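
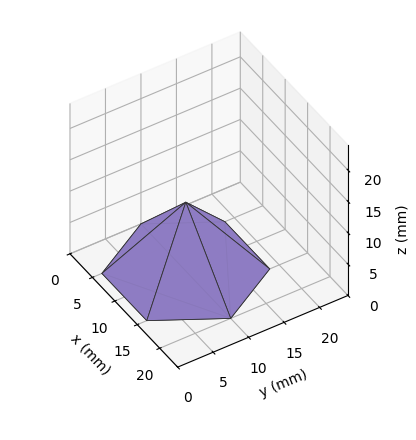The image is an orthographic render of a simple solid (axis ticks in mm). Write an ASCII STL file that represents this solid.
Reading the render: the shape is a regular 6-sided pyramid, base circumscribed radius ≈ 10 mm, apex at z ≈ 11 mm (dimensions read to the nearest mm from the axis ticks). For the STL, each face is triangulated and given an outward normal.

solid part
  facet normal 0.0000 0.0000 -1.0000
    outer loop
      vertex 5.00 18.66 0.00
      vertex 15.00 18.66 0.00
      vertex 20.00 10.00 0.00
    endloop
  endfacet
  facet normal 0.0000 0.0000 -1.0000
    outer loop
      vertex 0.00 10.00 0.00
      vertex 5.00 18.66 0.00
      vertex 20.00 10.00 0.00
    endloop
  endfacet
  facet normal 0.0000 0.0000 -1.0000
    outer loop
      vertex 5.00 1.34 0.00
      vertex 0.00 10.00 0.00
      vertex 20.00 10.00 0.00
    endloop
  endfacet
  facet normal 0.0000 0.0000 -1.0000
    outer loop
      vertex 15.00 1.34 0.00
      vertex 5.00 1.34 0.00
      vertex 20.00 10.00 0.00
    endloop
  endfacet
  facet normal 0.6804 0.3929 0.6186
    outer loop
      vertex 20.00 10.00 0.00
      vertex 15.00 18.66 0.00
      vertex 10.00 10.00 11.00
    endloop
  endfacet
  facet normal 0.0000 0.7857 0.6186
    outer loop
      vertex 15.00 18.66 0.00
      vertex 5.00 18.66 0.00
      vertex 10.00 10.00 11.00
    endloop
  endfacet
  facet normal -0.6804 0.3929 0.6186
    outer loop
      vertex 5.00 18.66 0.00
      vertex 0.00 10.00 0.00
      vertex 10.00 10.00 11.00
    endloop
  endfacet
  facet normal -0.6804 -0.3929 0.6186
    outer loop
      vertex 0.00 10.00 0.00
      vertex 5.00 1.34 0.00
      vertex 10.00 10.00 11.00
    endloop
  endfacet
  facet normal 0.0000 -0.7857 0.6186
    outer loop
      vertex 5.00 1.34 0.00
      vertex 15.00 1.34 0.00
      vertex 10.00 10.00 11.00
    endloop
  endfacet
  facet normal 0.6804 -0.3929 0.6186
    outer loop
      vertex 15.00 1.34 0.00
      vertex 20.00 10.00 0.00
      vertex 10.00 10.00 11.00
    endloop
  endfacet
endsolid part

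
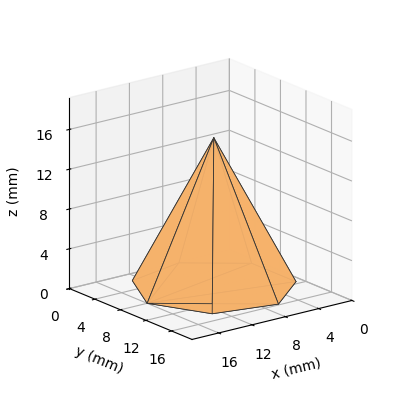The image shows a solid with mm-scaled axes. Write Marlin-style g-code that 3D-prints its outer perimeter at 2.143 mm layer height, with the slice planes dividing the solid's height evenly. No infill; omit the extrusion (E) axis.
Reading the render: the shape is a regular 7-sided pyramid, base circumscribed radius ≈ 8 mm, apex at z ≈ 15 mm (dimensions read to the nearest mm from the axis ticks). For the g-code, the solid's height is divided into equal slices at the stated Δz and each level perimeter traced with G1 moves after a G0 lift.

; perimeter-only toolpath
G21 ; units = mm
G90 ; absolute positioning
G28 ; home
; layer 1
G0 Z2.143
G0 X14.857 Y8.000
G1 X12.275 Y13.361
G1 X6.474 Y14.685
G1 X1.822 Y10.975
G1 X1.822 Y5.025
G1 X6.474 Y1.315
G1 X12.275 Y2.639
G1 X14.857 Y8.000
; layer 2
G0 Z4.286
G0 X13.714 Y8.000
G1 X11.563 Y12.468
G1 X6.729 Y13.571
G1 X2.851 Y10.479
G1 X2.851 Y5.521
G1 X6.729 Y2.429
G1 X11.563 Y3.532
G1 X13.714 Y8.000
; layer 3
G0 Z6.429
G0 X12.571 Y8.000
G1 X10.850 Y11.574
G1 X6.983 Y12.457
G1 X3.881 Y9.983
G1 X3.881 Y6.017
G1 X6.983 Y3.543
G1 X10.850 Y4.426
G1 X12.571 Y8.000
; layer 4
G0 Z8.571
G0 X11.429 Y8.000
G1 X10.138 Y10.681
G1 X7.237 Y11.342
G1 X4.911 Y9.488
G1 X4.911 Y6.512
G1 X7.237 Y4.658
G1 X10.138 Y5.319
G1 X11.429 Y8.000
; layer 5
G0 Z10.714
G0 X10.286 Y8.000
G1 X9.425 Y9.787
G1 X7.491 Y10.228
G1 X5.941 Y8.992
G1 X5.941 Y7.008
G1 X7.491 Y5.772
G1 X9.425 Y6.213
G1 X10.286 Y8.000
; layer 6
G0 Z12.857
G0 X9.143 Y8.000
G1 X8.713 Y8.894
G1 X7.746 Y9.114
G1 X6.970 Y8.496
G1 X6.970 Y7.504
G1 X7.746 Y6.886
G1 X8.713 Y7.106
G1 X9.143 Y8.000
M2 ; end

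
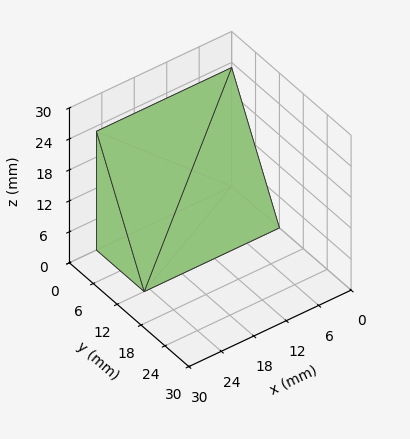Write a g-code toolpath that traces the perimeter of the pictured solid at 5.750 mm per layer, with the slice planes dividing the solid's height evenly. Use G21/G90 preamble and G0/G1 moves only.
Reading the render: the shape is a wedge (ramp): 25 × 12 mm base, rising to 23 mm along the y=0 edge and sloping linearly to z=0 at y=12 (dimensions read to the nearest mm from the axis ticks). For the g-code, the solid's height is divided into equal slices at the stated Δz and each level perimeter traced with G1 moves after a G0 lift.

; perimeter-only toolpath
G21 ; units = mm
G90 ; absolute positioning
G28 ; home
; layer 1
G0 Z5.750
G0 X0.000 Y0.000
G1 X25.000 Y0.000
G1 X25.000 Y9.000
G1 X0.000 Y9.000
G1 X0.000 Y0.000
; layer 2
G0 Z11.500
G0 X0.000 Y0.000
G1 X25.000 Y0.000
G1 X25.000 Y6.000
G1 X0.000 Y6.000
G1 X0.000 Y0.000
; layer 3
G0 Z17.250
G0 X0.000 Y0.000
G1 X25.000 Y0.000
G1 X25.000 Y3.000
G1 X0.000 Y3.000
G1 X0.000 Y0.000
M2 ; end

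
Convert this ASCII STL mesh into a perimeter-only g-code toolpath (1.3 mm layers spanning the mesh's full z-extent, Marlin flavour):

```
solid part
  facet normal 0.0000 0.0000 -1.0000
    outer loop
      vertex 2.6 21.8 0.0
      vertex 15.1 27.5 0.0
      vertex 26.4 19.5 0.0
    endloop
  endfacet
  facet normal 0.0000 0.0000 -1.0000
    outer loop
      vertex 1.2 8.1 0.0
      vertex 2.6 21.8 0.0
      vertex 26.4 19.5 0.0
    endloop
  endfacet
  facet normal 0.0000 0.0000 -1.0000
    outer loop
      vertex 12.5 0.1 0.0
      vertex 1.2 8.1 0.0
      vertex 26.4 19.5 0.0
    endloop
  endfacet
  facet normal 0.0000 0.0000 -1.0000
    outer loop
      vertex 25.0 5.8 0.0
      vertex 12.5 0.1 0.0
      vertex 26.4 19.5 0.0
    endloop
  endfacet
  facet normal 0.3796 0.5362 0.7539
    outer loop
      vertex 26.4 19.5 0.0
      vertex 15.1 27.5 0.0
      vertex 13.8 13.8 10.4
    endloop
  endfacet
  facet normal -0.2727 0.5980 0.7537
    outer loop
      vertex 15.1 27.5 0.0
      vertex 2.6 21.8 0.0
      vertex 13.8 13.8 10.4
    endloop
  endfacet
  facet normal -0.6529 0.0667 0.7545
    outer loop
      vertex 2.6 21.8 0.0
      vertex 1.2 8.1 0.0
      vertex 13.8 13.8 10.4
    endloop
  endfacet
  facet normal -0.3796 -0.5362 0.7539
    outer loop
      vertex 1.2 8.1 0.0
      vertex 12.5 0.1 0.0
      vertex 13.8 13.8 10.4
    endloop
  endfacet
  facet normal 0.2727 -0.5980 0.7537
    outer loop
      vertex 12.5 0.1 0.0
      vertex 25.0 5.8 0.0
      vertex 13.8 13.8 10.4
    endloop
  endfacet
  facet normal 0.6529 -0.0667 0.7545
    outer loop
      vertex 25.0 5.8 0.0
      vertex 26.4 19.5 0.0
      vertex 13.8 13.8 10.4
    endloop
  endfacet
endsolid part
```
; perimeter-only toolpath
G21 ; units = mm
G90 ; absolute positioning
G28 ; home
; layer 1
G0 Z1.3
G0 X24.8 Y18.8
G1 X14.9 Y25.8
G1 X4.0 Y20.8
G1 X2.8 Y8.8
G1 X12.7 Y1.8
G1 X23.6 Y6.8
G1 X24.8 Y18.8
; layer 2
G0 Z2.6
G0 X23.2 Y18.1
G1 X14.8 Y24.1
G1 X5.4 Y19.8
G1 X4.3 Y9.5
G1 X12.8 Y3.5
G1 X22.2 Y7.8
G1 X23.2 Y18.1
; layer 3
G0 Z3.9
G0 X21.7 Y17.4
G1 X14.6 Y22.4
G1 X6.8 Y18.8
G1 X5.9 Y10.2
G1 X13.0 Y5.2
G1 X20.8 Y8.8
G1 X21.7 Y17.4
; layer 4
G0 Z5.2
G0 X20.1 Y16.6
G1 X14.4 Y20.6
G1 X8.2 Y17.8
G1 X7.5 Y10.9
G1 X13.2 Y7.0
G1 X19.4 Y9.8
G1 X20.1 Y16.6
; layer 5
G0 Z6.5
G0 X18.5 Y15.9
G1 X14.3 Y18.9
G1 X9.6 Y16.8
G1 X9.1 Y11.7
G1 X13.3 Y8.7
G1 X18.0 Y10.8
G1 X18.5 Y15.9
; layer 6
G0 Z7.8
G0 X17.0 Y15.2
G1 X14.1 Y17.2
G1 X11.0 Y15.8
G1 X10.7 Y12.4
G1 X13.5 Y10.4
G1 X16.6 Y11.8
G1 X17.0 Y15.2
; layer 7
G0 Z9.1
G0 X15.4 Y14.5
G1 X14.0 Y15.5
G1 X12.4 Y14.8
G1 X12.2 Y13.1
G1 X13.6 Y12.1
G1 X15.2 Y12.8
G1 X15.4 Y14.5
M2 ; end

The solid is a regular 6-sided pyramid, base circumscribed radius ≈ 13.8 mm, apex at z ≈ 10.4 mm. Slicing at Δz = 1.3 mm — 8 equal slices spanning the solid's height, so layer i sits at z = i·h/8 — gives 7 non-empty perimeters. Each is a 6-segment closed polygon; G0 lifts to the layer z and rapids to the start vertex, then G1 traces the edges. The cross-section shrinks linearly with z (the slice at the apex is degenerate and omitted).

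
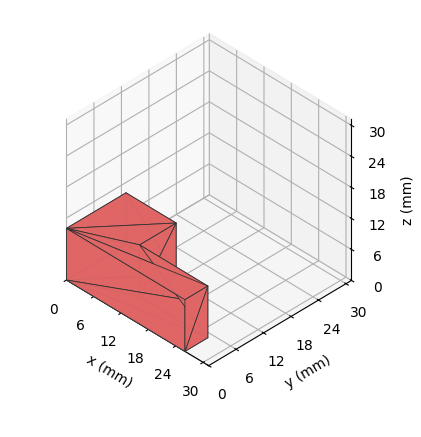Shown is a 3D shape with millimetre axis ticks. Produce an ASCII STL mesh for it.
Reading the render: the shape is an L-shaped prism: outer 26 × 13 mm, arm thicknesses ≈ 5 mm (horizontal) and 11 mm (vertical), extruded 10 mm in z (dimensions read to the nearest mm from the axis ticks). For the STL, each face is triangulated and given an outward normal.

solid part
  facet normal 0.0000 0.0000 -1.0000
    outer loop
      vertex 26.0 5.0 0.0
      vertex 26.0 0.0 0.0
      vertex 0.0 0.0 0.0
    endloop
  endfacet
  facet normal 0.0000 0.0000 -1.0000
    outer loop
      vertex 11.0 5.0 0.0
      vertex 26.0 5.0 0.0
      vertex 0.0 0.0 0.0
    endloop
  endfacet
  facet normal 0.0000 0.0000 -1.0000
    outer loop
      vertex 11.0 13.0 0.0
      vertex 11.0 5.0 0.0
      vertex 0.0 0.0 0.0
    endloop
  endfacet
  facet normal 0.0000 0.0000 -1.0000
    outer loop
      vertex 0.0 13.0 0.0
      vertex 11.0 13.0 0.0
      vertex 0.0 0.0 0.0
    endloop
  endfacet
  facet normal 0.0000 0.0000 1.0000
    outer loop
      vertex 0.0 0.0 10.0
      vertex 26.0 0.0 10.0
      vertex 26.0 5.0 10.0
    endloop
  endfacet
  facet normal 0.0000 0.0000 1.0000
    outer loop
      vertex 0.0 0.0 10.0
      vertex 26.0 5.0 10.0
      vertex 11.0 5.0 10.0
    endloop
  endfacet
  facet normal 0.0000 0.0000 1.0000
    outer loop
      vertex 0.0 0.0 10.0
      vertex 11.0 5.0 10.0
      vertex 11.0 13.0 10.0
    endloop
  endfacet
  facet normal 0.0000 0.0000 1.0000
    outer loop
      vertex 0.0 0.0 10.0
      vertex 11.0 13.0 10.0
      vertex 0.0 13.0 10.0
    endloop
  endfacet
  facet normal 0.0000 -1.0000 0.0000
    outer loop
      vertex 0.0 0.0 0.0
      vertex 26.0 0.0 0.0
      vertex 26.0 0.0 10.0
    endloop
  endfacet
  facet normal 0.0000 -1.0000 0.0000
    outer loop
      vertex 0.0 0.0 0.0
      vertex 26.0 0.0 10.0
      vertex 0.0 0.0 10.0
    endloop
  endfacet
  facet normal 1.0000 0.0000 0.0000
    outer loop
      vertex 26.0 0.0 0.0
      vertex 26.0 5.0 0.0
      vertex 26.0 5.0 10.0
    endloop
  endfacet
  facet normal 1.0000 0.0000 0.0000
    outer loop
      vertex 26.0 0.0 0.0
      vertex 26.0 5.0 10.0
      vertex 26.0 0.0 10.0
    endloop
  endfacet
  facet normal 0.0000 1.0000 0.0000
    outer loop
      vertex 26.0 5.0 0.0
      vertex 11.0 5.0 0.0
      vertex 11.0 5.0 10.0
    endloop
  endfacet
  facet normal 0.0000 1.0000 0.0000
    outer loop
      vertex 26.0 5.0 0.0
      vertex 11.0 5.0 10.0
      vertex 26.0 5.0 10.0
    endloop
  endfacet
  facet normal 1.0000 0.0000 0.0000
    outer loop
      vertex 11.0 5.0 0.0
      vertex 11.0 13.0 0.0
      vertex 11.0 13.0 10.0
    endloop
  endfacet
  facet normal 1.0000 0.0000 0.0000
    outer loop
      vertex 11.0 5.0 0.0
      vertex 11.0 13.0 10.0
      vertex 11.0 5.0 10.0
    endloop
  endfacet
  facet normal 0.0000 1.0000 0.0000
    outer loop
      vertex 11.0 13.0 0.0
      vertex 0.0 13.0 0.0
      vertex 0.0 13.0 10.0
    endloop
  endfacet
  facet normal 0.0000 1.0000 0.0000
    outer loop
      vertex 11.0 13.0 0.0
      vertex 0.0 13.0 10.0
      vertex 11.0 13.0 10.0
    endloop
  endfacet
  facet normal -1.0000 0.0000 0.0000
    outer loop
      vertex 0.0 13.0 0.0
      vertex 0.0 0.0 0.0
      vertex 0.0 0.0 10.0
    endloop
  endfacet
  facet normal -1.0000 0.0000 0.0000
    outer loop
      vertex 0.0 13.0 0.0
      vertex 0.0 0.0 10.0
      vertex 0.0 13.0 10.0
    endloop
  endfacet
endsolid part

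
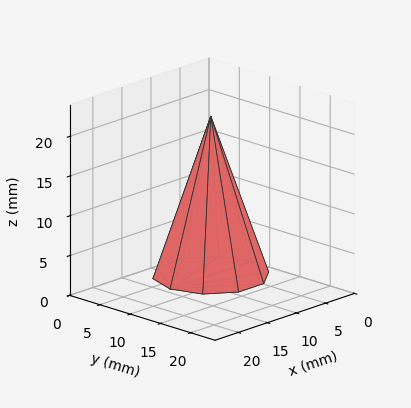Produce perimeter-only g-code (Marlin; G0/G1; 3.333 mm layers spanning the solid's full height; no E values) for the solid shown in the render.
Reading the render: the shape is a regular 10-sided pyramid, base circumscribed radius ≈ 7 mm, apex at z ≈ 20 mm (dimensions read to the nearest mm from the axis ticks). For the g-code, the solid's height is divided into equal slices at the stated Δz and each level perimeter traced with G1 moves after a G0 lift.

; perimeter-only toolpath
G21 ; units = mm
G90 ; absolute positioning
G28 ; home
; layer 1
G0 Z3.333
G0 X12.833 Y7.000
G1 X11.719 Y10.428
G1 X8.803 Y12.547
G1 X5.197 Y12.547
G1 X2.281 Y10.428
G1 X1.167 Y7.000
G1 X2.281 Y3.572
G1 X5.197 Y1.453
G1 X8.803 Y1.453
G1 X11.719 Y3.572
G1 X12.833 Y7.000
; layer 2
G0 Z6.667
G0 X11.667 Y7.000
G1 X10.775 Y9.743
G1 X8.442 Y11.438
G1 X5.558 Y11.438
G1 X3.225 Y9.743
G1 X2.333 Y7.000
G1 X3.225 Y4.257
G1 X5.558 Y2.562
G1 X8.442 Y2.562
G1 X10.775 Y4.257
G1 X11.667 Y7.000
; layer 3
G0 Z10.000
G0 X10.500 Y7.000
G1 X9.832 Y9.057
G1 X8.082 Y10.329
G1 X5.918 Y10.329
G1 X4.168 Y9.057
G1 X3.500 Y7.000
G1 X4.168 Y4.943
G1 X5.918 Y3.671
G1 X8.082 Y3.671
G1 X9.832 Y4.943
G1 X10.500 Y7.000
; layer 4
G0 Z13.333
G0 X9.333 Y7.000
G1 X8.888 Y8.371
G1 X7.721 Y9.219
G1 X6.279 Y9.219
G1 X5.112 Y8.371
G1 X4.667 Y7.000
G1 X5.112 Y5.629
G1 X6.279 Y4.781
G1 X7.721 Y4.781
G1 X8.888 Y5.629
G1 X9.333 Y7.000
; layer 5
G0 Z16.667
G0 X8.167 Y7.000
G1 X7.944 Y7.686
G1 X7.361 Y8.110
G1 X6.639 Y8.110
G1 X6.056 Y7.686
G1 X5.833 Y7.000
G1 X6.056 Y6.314
G1 X6.639 Y5.891
G1 X7.361 Y5.891
G1 X7.944 Y6.314
G1 X8.167 Y7.000
M2 ; end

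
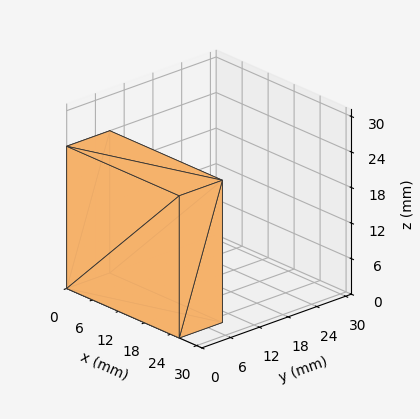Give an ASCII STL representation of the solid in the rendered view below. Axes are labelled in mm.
Reading the render: the shape is a rectangular box, roughly 26 × 9 mm footprint and 24 mm tall (dimensions read to the nearest mm from the axis ticks). For the STL, each face is triangulated and given an outward normal.

solid part
  facet normal 0.0000 0.0000 -1.0000
    outer loop
      vertex 26.0 9.0 0.0
      vertex 26.0 0.0 0.0
      vertex 0.0 0.0 0.0
    endloop
  endfacet
  facet normal 0.0000 0.0000 -1.0000
    outer loop
      vertex 0.0 9.0 0.0
      vertex 26.0 9.0 0.0
      vertex 0.0 0.0 0.0
    endloop
  endfacet
  facet normal 0.0000 0.0000 1.0000
    outer loop
      vertex 0.0 0.0 24.0
      vertex 26.0 0.0 24.0
      vertex 26.0 9.0 24.0
    endloop
  endfacet
  facet normal 0.0000 0.0000 1.0000
    outer loop
      vertex 0.0 0.0 24.0
      vertex 26.0 9.0 24.0
      vertex 0.0 9.0 24.0
    endloop
  endfacet
  facet normal 0.0000 -1.0000 0.0000
    outer loop
      vertex 0.0 0.0 0.0
      vertex 26.0 0.0 0.0
      vertex 26.0 0.0 24.0
    endloop
  endfacet
  facet normal 0.0000 -1.0000 0.0000
    outer loop
      vertex 0.0 0.0 0.0
      vertex 26.0 0.0 24.0
      vertex 0.0 0.0 24.0
    endloop
  endfacet
  facet normal 0.0000 1.0000 0.0000
    outer loop
      vertex 26.0 9.0 24.0
      vertex 26.0 9.0 0.0
      vertex 0.0 9.0 0.0
    endloop
  endfacet
  facet normal 0.0000 1.0000 0.0000
    outer loop
      vertex 0.0 9.0 24.0
      vertex 26.0 9.0 24.0
      vertex 0.0 9.0 0.0
    endloop
  endfacet
  facet normal -1.0000 0.0000 0.0000
    outer loop
      vertex 0.0 9.0 24.0
      vertex 0.0 9.0 0.0
      vertex 0.0 0.0 0.0
    endloop
  endfacet
  facet normal -1.0000 0.0000 0.0000
    outer loop
      vertex 0.0 0.0 24.0
      vertex 0.0 9.0 24.0
      vertex 0.0 0.0 0.0
    endloop
  endfacet
  facet normal 1.0000 0.0000 0.0000
    outer loop
      vertex 26.0 0.0 0.0
      vertex 26.0 9.0 0.0
      vertex 26.0 9.0 24.0
    endloop
  endfacet
  facet normal 1.0000 0.0000 0.0000
    outer loop
      vertex 26.0 0.0 0.0
      vertex 26.0 9.0 24.0
      vertex 26.0 0.0 24.0
    endloop
  endfacet
endsolid part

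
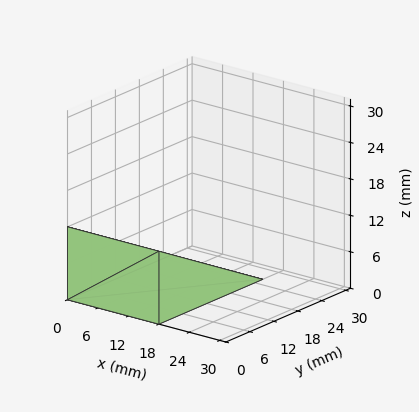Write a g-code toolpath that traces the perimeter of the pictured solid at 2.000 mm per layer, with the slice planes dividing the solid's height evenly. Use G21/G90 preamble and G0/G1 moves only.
Reading the render: the shape is a wedge (ramp): 18 × 26 mm base, rising to 12 mm along the y=0 edge and sloping linearly to z=0 at y=26 (dimensions read to the nearest mm from the axis ticks). For the g-code, the solid's height is divided into equal slices at the stated Δz and each level perimeter traced with G1 moves after a G0 lift.

; perimeter-only toolpath
G21 ; units = mm
G90 ; absolute positioning
G28 ; home
; layer 1
G0 Z2.000
G0 X0.000 Y0.000
G1 X18.000 Y0.000
G1 X18.000 Y21.667
G1 X0.000 Y21.667
G1 X0.000 Y0.000
; layer 2
G0 Z4.000
G0 X0.000 Y0.000
G1 X18.000 Y0.000
G1 X18.000 Y17.333
G1 X0.000 Y17.333
G1 X0.000 Y0.000
; layer 3
G0 Z6.000
G0 X0.000 Y0.000
G1 X18.000 Y0.000
G1 X18.000 Y13.000
G1 X0.000 Y13.000
G1 X0.000 Y0.000
; layer 4
G0 Z8.000
G0 X0.000 Y0.000
G1 X18.000 Y0.000
G1 X18.000 Y8.667
G1 X0.000 Y8.667
G1 X0.000 Y0.000
; layer 5
G0 Z10.000
G0 X0.000 Y0.000
G1 X18.000 Y0.000
G1 X18.000 Y4.333
G1 X0.000 Y4.333
G1 X0.000 Y0.000
M2 ; end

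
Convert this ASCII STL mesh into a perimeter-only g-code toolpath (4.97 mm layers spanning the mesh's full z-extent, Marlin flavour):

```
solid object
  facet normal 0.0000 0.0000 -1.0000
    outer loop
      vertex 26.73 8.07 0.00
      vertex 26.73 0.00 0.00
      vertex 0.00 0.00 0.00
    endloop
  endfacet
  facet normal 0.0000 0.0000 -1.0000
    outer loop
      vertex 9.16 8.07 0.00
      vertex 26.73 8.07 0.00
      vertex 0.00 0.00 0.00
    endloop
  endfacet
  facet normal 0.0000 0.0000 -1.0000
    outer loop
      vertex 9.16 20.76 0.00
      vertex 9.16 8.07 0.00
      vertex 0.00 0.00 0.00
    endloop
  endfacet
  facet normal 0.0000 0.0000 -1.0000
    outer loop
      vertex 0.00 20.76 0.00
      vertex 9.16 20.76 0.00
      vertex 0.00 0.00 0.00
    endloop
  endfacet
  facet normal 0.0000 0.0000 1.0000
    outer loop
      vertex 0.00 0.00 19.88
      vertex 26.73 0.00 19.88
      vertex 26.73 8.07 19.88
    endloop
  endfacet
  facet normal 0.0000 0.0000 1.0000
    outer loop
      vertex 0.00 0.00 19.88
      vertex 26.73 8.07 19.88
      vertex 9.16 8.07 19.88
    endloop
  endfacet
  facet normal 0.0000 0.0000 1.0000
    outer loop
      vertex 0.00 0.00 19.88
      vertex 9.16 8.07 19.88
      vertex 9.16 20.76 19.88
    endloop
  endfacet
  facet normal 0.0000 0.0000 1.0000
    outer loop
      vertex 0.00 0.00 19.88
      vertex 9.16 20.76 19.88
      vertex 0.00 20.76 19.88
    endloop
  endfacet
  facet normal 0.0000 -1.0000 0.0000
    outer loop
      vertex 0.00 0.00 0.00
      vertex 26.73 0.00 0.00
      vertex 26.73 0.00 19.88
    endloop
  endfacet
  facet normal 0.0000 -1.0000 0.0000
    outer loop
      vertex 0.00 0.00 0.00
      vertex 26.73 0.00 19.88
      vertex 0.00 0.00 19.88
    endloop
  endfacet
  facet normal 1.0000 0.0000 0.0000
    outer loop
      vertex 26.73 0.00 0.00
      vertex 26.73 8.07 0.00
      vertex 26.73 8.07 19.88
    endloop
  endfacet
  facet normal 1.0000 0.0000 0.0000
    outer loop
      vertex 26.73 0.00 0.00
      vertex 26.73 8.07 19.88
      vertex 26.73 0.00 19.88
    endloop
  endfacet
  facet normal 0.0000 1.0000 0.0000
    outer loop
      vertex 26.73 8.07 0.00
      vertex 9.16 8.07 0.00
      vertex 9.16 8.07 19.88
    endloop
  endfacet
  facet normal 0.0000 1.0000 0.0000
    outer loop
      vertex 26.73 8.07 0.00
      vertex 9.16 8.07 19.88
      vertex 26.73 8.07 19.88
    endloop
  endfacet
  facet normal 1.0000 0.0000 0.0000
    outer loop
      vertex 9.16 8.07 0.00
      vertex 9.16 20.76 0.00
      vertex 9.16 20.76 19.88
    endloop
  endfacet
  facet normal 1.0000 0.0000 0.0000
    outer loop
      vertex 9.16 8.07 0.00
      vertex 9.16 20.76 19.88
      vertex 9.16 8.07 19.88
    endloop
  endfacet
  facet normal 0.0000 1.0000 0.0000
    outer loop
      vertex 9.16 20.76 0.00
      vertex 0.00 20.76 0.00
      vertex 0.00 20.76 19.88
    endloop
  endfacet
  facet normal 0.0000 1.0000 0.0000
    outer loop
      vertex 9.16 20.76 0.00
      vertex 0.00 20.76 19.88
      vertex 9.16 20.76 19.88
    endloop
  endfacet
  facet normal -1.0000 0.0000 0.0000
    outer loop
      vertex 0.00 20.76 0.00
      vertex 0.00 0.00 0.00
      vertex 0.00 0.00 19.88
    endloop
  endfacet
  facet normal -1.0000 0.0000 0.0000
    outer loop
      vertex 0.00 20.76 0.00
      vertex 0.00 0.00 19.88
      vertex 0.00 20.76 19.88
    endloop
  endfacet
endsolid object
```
; perimeter-only toolpath
G21 ; units = mm
G90 ; absolute positioning
G28 ; home
; layer 1
G0 Z4.97
G0 X0.00 Y0.00
G1 X26.73 Y0.00
G1 X26.73 Y8.07
G1 X9.16 Y8.07
G1 X9.16 Y20.76
G1 X0.00 Y20.76
G1 X0.00 Y0.00
; layer 2
G0 Z9.94
G0 X0.00 Y0.00
G1 X26.73 Y0.00
G1 X26.73 Y8.07
G1 X9.16 Y8.07
G1 X9.16 Y20.76
G1 X0.00 Y20.76
G1 X0.00 Y0.00
; layer 3
G0 Z14.91
G0 X0.00 Y0.00
G1 X26.73 Y0.00
G1 X26.73 Y8.07
G1 X9.16 Y8.07
G1 X9.16 Y20.76
G1 X0.00 Y20.76
G1 X0.00 Y0.00
; layer 4
G0 Z19.88
G0 X0.00 Y0.00
G1 X26.73 Y0.00
G1 X26.73 Y8.07
G1 X9.16 Y8.07
G1 X9.16 Y20.76
G1 X0.00 Y20.76
G1 X0.00 Y0.00
M2 ; end

The solid is an L-shaped prism: outer 26.7 × 20.8 mm, arm thicknesses ≈ 8.07 mm (horizontal) and 9.16 mm (vertical), extruded 19.9 mm in z. Slicing at Δz = 4.97 mm — 4 equal slices spanning the solid's height, so layer i sits at z = i·h/4 — gives 4 non-empty perimeters. Each is a 6-segment closed polygon; G0 lifts to the layer z and rapids to the start vertex, then G1 traces the edges.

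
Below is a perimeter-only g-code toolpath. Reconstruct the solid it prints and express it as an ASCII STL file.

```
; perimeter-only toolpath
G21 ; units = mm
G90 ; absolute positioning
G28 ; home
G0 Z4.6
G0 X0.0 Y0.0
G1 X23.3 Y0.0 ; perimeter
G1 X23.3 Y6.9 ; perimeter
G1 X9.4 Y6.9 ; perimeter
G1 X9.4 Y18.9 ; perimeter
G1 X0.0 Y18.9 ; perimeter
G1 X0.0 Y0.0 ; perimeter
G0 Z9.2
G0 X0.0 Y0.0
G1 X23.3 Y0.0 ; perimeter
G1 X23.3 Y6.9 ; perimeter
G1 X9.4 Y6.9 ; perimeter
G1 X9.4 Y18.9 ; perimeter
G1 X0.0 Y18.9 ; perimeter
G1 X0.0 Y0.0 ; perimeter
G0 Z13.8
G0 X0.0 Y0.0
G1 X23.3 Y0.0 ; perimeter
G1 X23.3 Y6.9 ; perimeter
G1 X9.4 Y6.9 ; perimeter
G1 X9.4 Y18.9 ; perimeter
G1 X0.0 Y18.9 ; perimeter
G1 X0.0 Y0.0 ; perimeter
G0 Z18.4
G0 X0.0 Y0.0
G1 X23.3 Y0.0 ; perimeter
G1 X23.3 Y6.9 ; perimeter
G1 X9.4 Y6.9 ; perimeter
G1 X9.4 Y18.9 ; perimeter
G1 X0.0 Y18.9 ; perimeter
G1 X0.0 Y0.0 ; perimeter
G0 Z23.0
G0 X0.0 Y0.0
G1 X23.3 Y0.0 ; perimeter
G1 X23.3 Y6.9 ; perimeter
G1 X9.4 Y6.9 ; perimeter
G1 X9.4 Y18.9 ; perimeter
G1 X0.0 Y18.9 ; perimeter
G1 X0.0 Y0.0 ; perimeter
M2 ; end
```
solid part
  facet normal 0.0000 0.0000 -1.0000
    outer loop
      vertex 23.3 6.9 0.0
      vertex 23.3 0.0 0.0
      vertex 0.0 0.0 0.0
    endloop
  endfacet
  facet normal 0.0000 0.0000 -1.0000
    outer loop
      vertex 9.4 6.9 0.0
      vertex 23.3 6.9 0.0
      vertex 0.0 0.0 0.0
    endloop
  endfacet
  facet normal 0.0000 0.0000 -1.0000
    outer loop
      vertex 9.4 18.9 0.0
      vertex 9.4 6.9 0.0
      vertex 0.0 0.0 0.0
    endloop
  endfacet
  facet normal 0.0000 0.0000 -1.0000
    outer loop
      vertex 0.0 18.9 0.0
      vertex 9.4 18.9 0.0
      vertex 0.0 0.0 0.0
    endloop
  endfacet
  facet normal 0.0000 0.0000 1.0000
    outer loop
      vertex 0.0 0.0 23.0
      vertex 23.3 0.0 23.0
      vertex 23.3 6.9 23.0
    endloop
  endfacet
  facet normal 0.0000 0.0000 1.0000
    outer loop
      vertex 0.0 0.0 23.0
      vertex 23.3 6.9 23.0
      vertex 9.4 6.9 23.0
    endloop
  endfacet
  facet normal 0.0000 0.0000 1.0000
    outer loop
      vertex 0.0 0.0 23.0
      vertex 9.4 6.9 23.0
      vertex 9.4 18.9 23.0
    endloop
  endfacet
  facet normal 0.0000 0.0000 1.0000
    outer loop
      vertex 0.0 0.0 23.0
      vertex 9.4 18.9 23.0
      vertex 0.0 18.9 23.0
    endloop
  endfacet
  facet normal 0.0000 -1.0000 0.0000
    outer loop
      vertex 0.0 0.0 0.0
      vertex 23.3 0.0 0.0
      vertex 23.3 0.0 23.0
    endloop
  endfacet
  facet normal 0.0000 -1.0000 0.0000
    outer loop
      vertex 0.0 0.0 0.0
      vertex 23.3 0.0 23.0
      vertex 0.0 0.0 23.0
    endloop
  endfacet
  facet normal 1.0000 0.0000 0.0000
    outer loop
      vertex 23.3 0.0 0.0
      vertex 23.3 6.9 0.0
      vertex 23.3 6.9 23.0
    endloop
  endfacet
  facet normal 1.0000 0.0000 0.0000
    outer loop
      vertex 23.3 0.0 0.0
      vertex 23.3 6.9 23.0
      vertex 23.3 0.0 23.0
    endloop
  endfacet
  facet normal 0.0000 1.0000 0.0000
    outer loop
      vertex 23.3 6.9 0.0
      vertex 9.4 6.9 0.0
      vertex 9.4 6.9 23.0
    endloop
  endfacet
  facet normal 0.0000 1.0000 0.0000
    outer loop
      vertex 23.3 6.9 0.0
      vertex 9.4 6.9 23.0
      vertex 23.3 6.9 23.0
    endloop
  endfacet
  facet normal 1.0000 0.0000 0.0000
    outer loop
      vertex 9.4 6.9 0.0
      vertex 9.4 18.9 0.0
      vertex 9.4 18.9 23.0
    endloop
  endfacet
  facet normal 1.0000 0.0000 0.0000
    outer loop
      vertex 9.4 6.9 0.0
      vertex 9.4 18.9 23.0
      vertex 9.4 6.9 23.0
    endloop
  endfacet
  facet normal 0.0000 1.0000 0.0000
    outer loop
      vertex 9.4 18.9 0.0
      vertex 0.0 18.9 0.0
      vertex 0.0 18.9 23.0
    endloop
  endfacet
  facet normal 0.0000 1.0000 0.0000
    outer loop
      vertex 9.4 18.9 0.0
      vertex 0.0 18.9 23.0
      vertex 9.4 18.9 23.0
    endloop
  endfacet
  facet normal -1.0000 0.0000 0.0000
    outer loop
      vertex 0.0 18.9 0.0
      vertex 0.0 0.0 0.0
      vertex 0.0 0.0 23.0
    endloop
  endfacet
  facet normal -1.0000 0.0000 0.0000
    outer loop
      vertex 0.0 18.9 0.0
      vertex 0.0 0.0 23.0
      vertex 0.0 18.9 23.0
    endloop
  endfacet
endsolid part

The G0 Z moves step by Δz≈4.6 mm. Every layer's G1 loop is the same polygon, so the solid is a straight extrusion of it from z=0 to z≈23. Closing with flat bottom and top caps and triangulating gives 20 facets — an L-shaped prism: outer 23.3 × 18.9 mm, arm thicknesses ≈ 6.9 mm (horizontal) and 9.4 mm (vertical), extruded 23 mm in z.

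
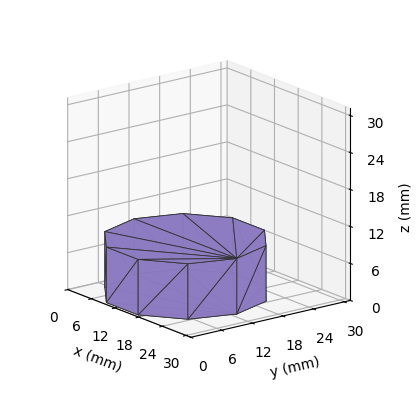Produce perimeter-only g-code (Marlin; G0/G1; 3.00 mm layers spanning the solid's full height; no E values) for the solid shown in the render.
Reading the render: the shape is a regular 10-sided prism (a cylinder approximated with 10 flat sides), circumscribed radius ≈ 13 mm, height ≈ 9 mm (dimensions read to the nearest mm from the axis ticks). For the g-code, the solid's height is divided into equal slices at the stated Δz and each level perimeter traced with G1 moves after a G0 lift.

; perimeter-only toolpath
G21 ; units = mm
G90 ; absolute positioning
G28 ; home
; layer 1
G0 Z3.00
G0 X26.00 Y13.00
G1 X23.52 Y20.64
G1 X17.02 Y25.36
G1 X8.98 Y25.36
G1 X2.48 Y20.64
G1 X0.00 Y13.00
G1 X2.48 Y5.36
G1 X8.98 Y0.64
G1 X17.02 Y0.64
G1 X23.52 Y5.36
G1 X26.00 Y13.00
; layer 2
G0 Z6.00
G0 X26.00 Y13.00
G1 X23.52 Y20.64
G1 X17.02 Y25.36
G1 X8.98 Y25.36
G1 X2.48 Y20.64
G1 X0.00 Y13.00
G1 X2.48 Y5.36
G1 X8.98 Y0.64
G1 X17.02 Y0.64
G1 X23.52 Y5.36
G1 X26.00 Y13.00
; layer 3
G0 Z9.00
G0 X26.00 Y13.00
G1 X23.52 Y20.64
G1 X17.02 Y25.36
G1 X8.98 Y25.36
G1 X2.48 Y20.64
G1 X0.00 Y13.00
G1 X2.48 Y5.36
G1 X8.98 Y0.64
G1 X17.02 Y0.64
G1 X23.52 Y5.36
G1 X26.00 Y13.00
M2 ; end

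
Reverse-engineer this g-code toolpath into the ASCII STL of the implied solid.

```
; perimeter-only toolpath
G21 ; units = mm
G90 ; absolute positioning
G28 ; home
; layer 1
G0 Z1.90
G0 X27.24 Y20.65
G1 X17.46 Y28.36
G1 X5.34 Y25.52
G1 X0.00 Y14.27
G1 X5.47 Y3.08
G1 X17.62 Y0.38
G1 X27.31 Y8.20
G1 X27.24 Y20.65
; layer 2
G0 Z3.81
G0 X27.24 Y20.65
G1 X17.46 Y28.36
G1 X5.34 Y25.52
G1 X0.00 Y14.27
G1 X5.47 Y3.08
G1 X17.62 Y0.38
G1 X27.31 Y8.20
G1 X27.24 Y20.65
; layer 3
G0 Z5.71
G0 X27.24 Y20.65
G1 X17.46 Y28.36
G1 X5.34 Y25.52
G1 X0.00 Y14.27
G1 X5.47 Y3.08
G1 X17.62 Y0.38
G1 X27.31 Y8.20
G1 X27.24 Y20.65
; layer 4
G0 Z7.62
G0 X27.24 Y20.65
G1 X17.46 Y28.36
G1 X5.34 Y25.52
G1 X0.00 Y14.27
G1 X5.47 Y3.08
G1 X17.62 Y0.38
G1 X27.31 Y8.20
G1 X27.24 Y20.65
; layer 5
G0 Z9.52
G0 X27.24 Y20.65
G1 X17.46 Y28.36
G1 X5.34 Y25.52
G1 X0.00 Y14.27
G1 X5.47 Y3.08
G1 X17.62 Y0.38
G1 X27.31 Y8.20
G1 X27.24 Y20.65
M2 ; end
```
solid part
  facet normal 0.0000 0.0000 -1.0000
    outer loop
      vertex 5.34 25.52 0.00
      vertex 17.46 28.36 0.00
      vertex 27.24 20.65 0.00
    endloop
  endfacet
  facet normal 0.0000 0.0000 -1.0000
    outer loop
      vertex 0.00 14.27 0.00
      vertex 5.34 25.52 0.00
      vertex 27.24 20.65 0.00
    endloop
  endfacet
  facet normal 0.0000 0.0000 -1.0000
    outer loop
      vertex 5.47 3.08 0.00
      vertex 0.00 14.27 0.00
      vertex 27.24 20.65 0.00
    endloop
  endfacet
  facet normal 0.0000 0.0000 -1.0000
    outer loop
      vertex 17.62 0.38 0.00
      vertex 5.47 3.08 0.00
      vertex 27.24 20.65 0.00
    endloop
  endfacet
  facet normal 0.0000 0.0000 -1.0000
    outer loop
      vertex 27.31 8.20 0.00
      vertex 17.62 0.38 0.00
      vertex 27.24 20.65 0.00
    endloop
  endfacet
  facet normal 0.0000 0.0000 1.0000
    outer loop
      vertex 27.24 20.65 9.52
      vertex 17.46 28.36 9.52
      vertex 5.34 25.52 9.52
    endloop
  endfacet
  facet normal 0.0000 0.0000 1.0000
    outer loop
      vertex 27.24 20.65 9.52
      vertex 5.34 25.52 9.52
      vertex 0.00 14.27 9.52
    endloop
  endfacet
  facet normal 0.0000 0.0000 1.0000
    outer loop
      vertex 27.24 20.65 9.52
      vertex 0.00 14.27 9.52
      vertex 5.47 3.08 9.52
    endloop
  endfacet
  facet normal 0.0000 0.0000 1.0000
    outer loop
      vertex 27.24 20.65 9.52
      vertex 5.47 3.08 9.52
      vertex 17.62 0.38 9.52
    endloop
  endfacet
  facet normal 0.0000 0.0000 1.0000
    outer loop
      vertex 27.24 20.65 9.52
      vertex 17.62 0.38 9.52
      vertex 27.31 8.20 9.52
    endloop
  endfacet
  facet normal 0.6191 0.7853 0.0000
    outer loop
      vertex 27.24 20.65 0.00
      vertex 17.46 28.36 0.00
      vertex 17.46 28.36 9.52
    endloop
  endfacet
  facet normal 0.6191 0.7853 0.0000
    outer loop
      vertex 27.24 20.65 0.00
      vertex 17.46 28.36 9.52
      vertex 27.24 20.65 9.52
    endloop
  endfacet
  facet normal -0.2281 0.9736 0.0000
    outer loop
      vertex 17.46 28.36 0.00
      vertex 5.34 25.52 0.00
      vertex 5.34 25.52 9.52
    endloop
  endfacet
  facet normal -0.2281 0.9736 0.0000
    outer loop
      vertex 17.46 28.36 0.00
      vertex 5.34 25.52 9.52
      vertex 17.46 28.36 9.52
    endloop
  endfacet
  facet normal -0.9034 0.4288 0.0000
    outer loop
      vertex 5.34 25.52 0.00
      vertex 0.00 14.27 0.00
      vertex 0.00 14.27 9.52
    endloop
  endfacet
  facet normal -0.9034 0.4288 0.0000
    outer loop
      vertex 5.34 25.52 0.00
      vertex 0.00 14.27 9.52
      vertex 5.34 25.52 9.52
    endloop
  endfacet
  facet normal -0.8984 -0.4392 0.0000
    outer loop
      vertex 0.00 14.27 0.00
      vertex 5.47 3.08 0.00
      vertex 5.47 3.08 9.52
    endloop
  endfacet
  facet normal -0.8984 -0.4392 0.0000
    outer loop
      vertex 0.00 14.27 0.00
      vertex 5.47 3.08 9.52
      vertex 0.00 14.27 9.52
    endloop
  endfacet
  facet normal -0.2169 -0.9762 0.0000
    outer loop
      vertex 5.47 3.08 0.00
      vertex 17.62 0.38 0.00
      vertex 17.62 0.38 9.52
    endloop
  endfacet
  facet normal -0.2169 -0.9762 0.0000
    outer loop
      vertex 5.47 3.08 0.00
      vertex 17.62 0.38 9.52
      vertex 5.47 3.08 9.52
    endloop
  endfacet
  facet normal 0.6280 -0.7782 0.0000
    outer loop
      vertex 17.62 0.38 0.00
      vertex 27.31 8.20 0.00
      vertex 27.31 8.20 9.52
    endloop
  endfacet
  facet normal 0.6280 -0.7782 0.0000
    outer loop
      vertex 17.62 0.38 0.00
      vertex 27.31 8.20 9.52
      vertex 17.62 0.38 9.52
    endloop
  endfacet
  facet normal 1.0000 0.0056 0.0000
    outer loop
      vertex 27.31 8.20 0.00
      vertex 27.24 20.65 0.00
      vertex 27.24 20.65 9.52
    endloop
  endfacet
  facet normal 1.0000 0.0056 0.0000
    outer loop
      vertex 27.31 8.20 0.00
      vertex 27.24 20.65 9.52
      vertex 27.31 8.20 9.52
    endloop
  endfacet
endsolid part

The G0 Z moves step by Δz≈1.90 mm. Every layer's G1 loop is the same polygon, so the solid is a straight extrusion of it from z=0 to z≈9.52. Closing with flat bottom and top caps and triangulating gives 24 facets — a regular 7-sided prism (a cylinder approximated with 7 flat sides), circumscribed radius ≈ 14.3 mm, height ≈ 9.52 mm.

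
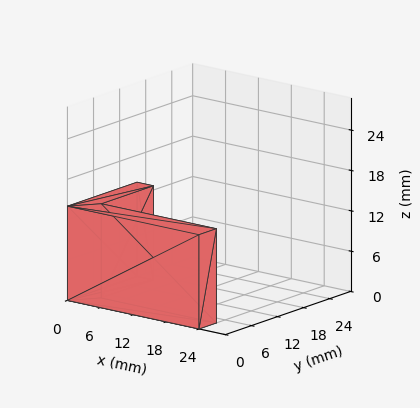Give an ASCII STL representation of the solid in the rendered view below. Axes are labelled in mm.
Reading the render: the shape is an L-shaped prism: outer 24 × 16 mm, arm thicknesses ≈ 4 mm (horizontal) and 3 mm (vertical), extruded 14 mm in z (dimensions read to the nearest mm from the axis ticks). For the STL, each face is triangulated and given an outward normal.

solid part
  facet normal 0.0000 0.0000 -1.0000
    outer loop
      vertex 24.00 4.00 0.00
      vertex 24.00 0.00 0.00
      vertex 0.00 0.00 0.00
    endloop
  endfacet
  facet normal 0.0000 0.0000 -1.0000
    outer loop
      vertex 3.00 4.00 0.00
      vertex 24.00 4.00 0.00
      vertex 0.00 0.00 0.00
    endloop
  endfacet
  facet normal 0.0000 0.0000 -1.0000
    outer loop
      vertex 3.00 16.00 0.00
      vertex 3.00 4.00 0.00
      vertex 0.00 0.00 0.00
    endloop
  endfacet
  facet normal 0.0000 0.0000 -1.0000
    outer loop
      vertex 0.00 16.00 0.00
      vertex 3.00 16.00 0.00
      vertex 0.00 0.00 0.00
    endloop
  endfacet
  facet normal 0.0000 0.0000 1.0000
    outer loop
      vertex 0.00 0.00 14.00
      vertex 24.00 0.00 14.00
      vertex 24.00 4.00 14.00
    endloop
  endfacet
  facet normal 0.0000 0.0000 1.0000
    outer loop
      vertex 0.00 0.00 14.00
      vertex 24.00 4.00 14.00
      vertex 3.00 4.00 14.00
    endloop
  endfacet
  facet normal 0.0000 0.0000 1.0000
    outer loop
      vertex 0.00 0.00 14.00
      vertex 3.00 4.00 14.00
      vertex 3.00 16.00 14.00
    endloop
  endfacet
  facet normal 0.0000 0.0000 1.0000
    outer loop
      vertex 0.00 0.00 14.00
      vertex 3.00 16.00 14.00
      vertex 0.00 16.00 14.00
    endloop
  endfacet
  facet normal 0.0000 -1.0000 0.0000
    outer loop
      vertex 0.00 0.00 0.00
      vertex 24.00 0.00 0.00
      vertex 24.00 0.00 14.00
    endloop
  endfacet
  facet normal 0.0000 -1.0000 0.0000
    outer loop
      vertex 0.00 0.00 0.00
      vertex 24.00 0.00 14.00
      vertex 0.00 0.00 14.00
    endloop
  endfacet
  facet normal 1.0000 0.0000 0.0000
    outer loop
      vertex 24.00 0.00 0.00
      vertex 24.00 4.00 0.00
      vertex 24.00 4.00 14.00
    endloop
  endfacet
  facet normal 1.0000 0.0000 0.0000
    outer loop
      vertex 24.00 0.00 0.00
      vertex 24.00 4.00 14.00
      vertex 24.00 0.00 14.00
    endloop
  endfacet
  facet normal 0.0000 1.0000 0.0000
    outer loop
      vertex 24.00 4.00 0.00
      vertex 3.00 4.00 0.00
      vertex 3.00 4.00 14.00
    endloop
  endfacet
  facet normal 0.0000 1.0000 0.0000
    outer loop
      vertex 24.00 4.00 0.00
      vertex 3.00 4.00 14.00
      vertex 24.00 4.00 14.00
    endloop
  endfacet
  facet normal 1.0000 0.0000 0.0000
    outer loop
      vertex 3.00 4.00 0.00
      vertex 3.00 16.00 0.00
      vertex 3.00 16.00 14.00
    endloop
  endfacet
  facet normal 1.0000 0.0000 0.0000
    outer loop
      vertex 3.00 4.00 0.00
      vertex 3.00 16.00 14.00
      vertex 3.00 4.00 14.00
    endloop
  endfacet
  facet normal 0.0000 1.0000 0.0000
    outer loop
      vertex 3.00 16.00 0.00
      vertex 0.00 16.00 0.00
      vertex 0.00 16.00 14.00
    endloop
  endfacet
  facet normal 0.0000 1.0000 0.0000
    outer loop
      vertex 3.00 16.00 0.00
      vertex 0.00 16.00 14.00
      vertex 3.00 16.00 14.00
    endloop
  endfacet
  facet normal -1.0000 0.0000 0.0000
    outer loop
      vertex 0.00 16.00 0.00
      vertex 0.00 0.00 0.00
      vertex 0.00 0.00 14.00
    endloop
  endfacet
  facet normal -1.0000 0.0000 0.0000
    outer loop
      vertex 0.00 16.00 0.00
      vertex 0.00 0.00 14.00
      vertex 0.00 16.00 14.00
    endloop
  endfacet
endsolid part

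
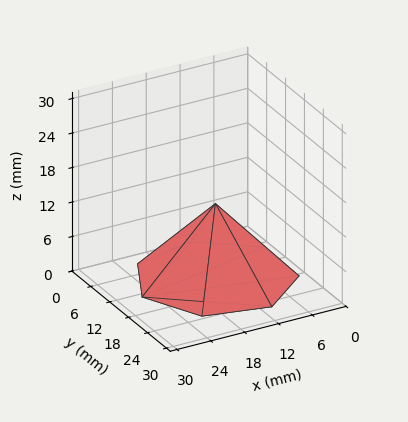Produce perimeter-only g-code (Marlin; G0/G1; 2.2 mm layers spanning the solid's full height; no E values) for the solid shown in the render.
Reading the render: the shape is a regular 7-sided pyramid, base circumscribed radius ≈ 13 mm, apex at z ≈ 13 mm (dimensions read to the nearest mm from the axis ticks). For the g-code, the solid's height is divided into equal slices at the stated Δz and each level perimeter traced with G1 moves after a G0 lift.

; perimeter-only toolpath
G21 ; units = mm
G90 ; absolute positioning
G28 ; home
; layer 1
G0 Z2.2
G0 X23.8 Y13.0
G1 X19.8 Y21.5
G1 X10.6 Y23.6
G1 X3.2 Y17.7
G1 X3.2 Y8.3
G1 X10.6 Y2.4
G1 X19.8 Y4.5
G1 X23.8 Y13.0
; layer 2
G0 Z4.3
G0 X21.7 Y13.0
G1 X18.4 Y19.8
G1 X11.1 Y21.5
G1 X5.2 Y16.7
G1 X5.2 Y9.3
G1 X11.1 Y4.5
G1 X18.4 Y6.2
G1 X21.7 Y13.0
; layer 3
G0 Z6.5
G0 X19.5 Y13.0
G1 X17.1 Y18.1
G1 X11.6 Y19.4
G1 X7.2 Y15.8
G1 X7.2 Y10.2
G1 X11.6 Y6.7
G1 X17.1 Y7.9
G1 X19.5 Y13.0
; layer 4
G0 Z8.7
G0 X17.3 Y13.0
G1 X15.7 Y16.4
G1 X12.0 Y17.2
G1 X9.1 Y14.9
G1 X9.1 Y11.1
G1 X12.0 Y8.8
G1 X15.7 Y9.6
G1 X17.3 Y13.0
; layer 5
G0 Z10.8
G0 X15.2 Y13.0
G1 X14.4 Y14.7
G1 X12.5 Y15.1
G1 X11.0 Y13.9
G1 X11.0 Y12.1
G1 X12.5 Y10.9
G1 X14.4 Y11.3
G1 X15.2 Y13.0
M2 ; end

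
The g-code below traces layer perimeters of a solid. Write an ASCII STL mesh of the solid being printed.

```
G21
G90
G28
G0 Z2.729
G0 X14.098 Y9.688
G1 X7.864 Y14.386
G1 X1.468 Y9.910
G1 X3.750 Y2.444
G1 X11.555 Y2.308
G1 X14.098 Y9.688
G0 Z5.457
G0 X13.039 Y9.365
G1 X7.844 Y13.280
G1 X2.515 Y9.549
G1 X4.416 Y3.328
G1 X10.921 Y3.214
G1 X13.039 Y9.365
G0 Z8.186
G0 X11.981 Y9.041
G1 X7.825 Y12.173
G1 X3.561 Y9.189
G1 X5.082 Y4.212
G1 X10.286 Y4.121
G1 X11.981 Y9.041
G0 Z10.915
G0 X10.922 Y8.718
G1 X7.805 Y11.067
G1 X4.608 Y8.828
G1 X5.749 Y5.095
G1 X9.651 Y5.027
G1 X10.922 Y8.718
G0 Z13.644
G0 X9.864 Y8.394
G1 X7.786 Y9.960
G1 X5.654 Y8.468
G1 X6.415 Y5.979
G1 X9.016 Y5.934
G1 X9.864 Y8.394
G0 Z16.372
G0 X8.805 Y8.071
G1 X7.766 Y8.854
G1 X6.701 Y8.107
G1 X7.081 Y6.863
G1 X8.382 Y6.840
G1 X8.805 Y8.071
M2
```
solid part
  facet normal 0.0000 0.0000 -1.0000
    outer loop
      vertex 0.422 10.270 0.000
      vertex 7.883 15.493 0.000
      vertex 15.156 10.012 0.000
    endloop
  endfacet
  facet normal 0.0000 0.0000 -1.0000
    outer loop
      vertex 3.084 1.560 0.000
      vertex 0.422 10.270 0.000
      vertex 15.156 10.012 0.000
    endloop
  endfacet
  facet normal 0.0000 0.0000 -1.0000
    outer loop
      vertex 12.190 1.401 0.000
      vertex 3.084 1.560 0.000
      vertex 15.156 10.012 0.000
    endloop
  endfacet
  facet normal 0.5718 0.7588 0.3118
    outer loop
      vertex 15.156 10.012 0.000
      vertex 7.883 15.493 0.000
      vertex 7.747 7.747 19.101
    endloop
  endfacet
  facet normal -0.5449 0.7784 0.3118
    outer loop
      vertex 7.883 15.493 0.000
      vertex 0.422 10.270 0.000
      vertex 7.747 7.747 19.101
    endloop
  endfacet
  facet normal -0.9087 -0.2777 0.3118
    outer loop
      vertex 0.422 10.270 0.000
      vertex 3.084 1.560 0.000
      vertex 7.747 7.747 19.101
    endloop
  endfacet
  facet normal -0.0166 -0.9500 0.3118
    outer loop
      vertex 3.084 1.560 0.000
      vertex 12.190 1.401 0.000
      vertex 7.747 7.747 19.101
    endloop
  endfacet
  facet normal 0.8984 -0.3094 0.3118
    outer loop
      vertex 12.190 1.401 0.000
      vertex 15.156 10.012 0.000
      vertex 7.747 7.747 19.101
    endloop
  endfacet
endsolid part

The G0 Z moves step by Δz≈2.729 mm. The G1 loops shrink linearly with z, so the solid tapers from its base footprint up to z≈19.1. Closing with a flat bottom cap and the tapered top and triangulating gives 8 facets — a regular 5-sided pyramid, base circumscribed radius ≈ 7.75 mm, apex at z ≈ 19.1 mm.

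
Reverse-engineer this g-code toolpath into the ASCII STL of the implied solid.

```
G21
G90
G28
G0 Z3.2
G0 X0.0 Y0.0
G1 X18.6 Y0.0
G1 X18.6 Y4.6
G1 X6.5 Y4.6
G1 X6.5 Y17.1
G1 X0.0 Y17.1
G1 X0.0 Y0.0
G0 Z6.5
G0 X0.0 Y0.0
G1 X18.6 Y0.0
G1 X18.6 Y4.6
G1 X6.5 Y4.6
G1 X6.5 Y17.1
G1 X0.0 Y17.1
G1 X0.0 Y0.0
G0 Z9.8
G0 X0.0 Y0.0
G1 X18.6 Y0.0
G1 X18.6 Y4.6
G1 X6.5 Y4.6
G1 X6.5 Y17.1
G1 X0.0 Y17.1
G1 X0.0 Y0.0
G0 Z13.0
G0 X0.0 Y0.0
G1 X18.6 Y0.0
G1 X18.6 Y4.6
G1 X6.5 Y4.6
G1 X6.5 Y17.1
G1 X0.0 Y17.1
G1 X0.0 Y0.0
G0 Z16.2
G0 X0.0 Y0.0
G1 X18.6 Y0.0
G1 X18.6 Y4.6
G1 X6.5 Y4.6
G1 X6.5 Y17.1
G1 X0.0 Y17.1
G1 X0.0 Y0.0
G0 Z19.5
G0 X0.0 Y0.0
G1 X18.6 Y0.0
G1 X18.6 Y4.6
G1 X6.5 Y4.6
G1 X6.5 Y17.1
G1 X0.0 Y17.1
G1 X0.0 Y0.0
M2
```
solid part
  facet normal 0.0000 0.0000 -1.0000
    outer loop
      vertex 18.6 4.6 0.0
      vertex 18.6 0.0 0.0
      vertex 0.0 0.0 0.0
    endloop
  endfacet
  facet normal 0.0000 0.0000 -1.0000
    outer loop
      vertex 6.5 4.6 0.0
      vertex 18.6 4.6 0.0
      vertex 0.0 0.0 0.0
    endloop
  endfacet
  facet normal 0.0000 0.0000 -1.0000
    outer loop
      vertex 6.5 17.1 0.0
      vertex 6.5 4.6 0.0
      vertex 0.0 0.0 0.0
    endloop
  endfacet
  facet normal 0.0000 0.0000 -1.0000
    outer loop
      vertex 0.0 17.1 0.0
      vertex 6.5 17.1 0.0
      vertex 0.0 0.0 0.0
    endloop
  endfacet
  facet normal 0.0000 0.0000 1.0000
    outer loop
      vertex 0.0 0.0 19.5
      vertex 18.6 0.0 19.5
      vertex 18.6 4.6 19.5
    endloop
  endfacet
  facet normal 0.0000 0.0000 1.0000
    outer loop
      vertex 0.0 0.0 19.5
      vertex 18.6 4.6 19.5
      vertex 6.5 4.6 19.5
    endloop
  endfacet
  facet normal 0.0000 0.0000 1.0000
    outer loop
      vertex 0.0 0.0 19.5
      vertex 6.5 4.6 19.5
      vertex 6.5 17.1 19.5
    endloop
  endfacet
  facet normal 0.0000 0.0000 1.0000
    outer loop
      vertex 0.0 0.0 19.5
      vertex 6.5 17.1 19.5
      vertex 0.0 17.1 19.5
    endloop
  endfacet
  facet normal 0.0000 -1.0000 0.0000
    outer loop
      vertex 0.0 0.0 0.0
      vertex 18.6 0.0 0.0
      vertex 18.6 0.0 19.5
    endloop
  endfacet
  facet normal 0.0000 -1.0000 0.0000
    outer loop
      vertex 0.0 0.0 0.0
      vertex 18.6 0.0 19.5
      vertex 0.0 0.0 19.5
    endloop
  endfacet
  facet normal 1.0000 0.0000 0.0000
    outer loop
      vertex 18.6 0.0 0.0
      vertex 18.6 4.6 0.0
      vertex 18.6 4.6 19.5
    endloop
  endfacet
  facet normal 1.0000 0.0000 0.0000
    outer loop
      vertex 18.6 0.0 0.0
      vertex 18.6 4.6 19.5
      vertex 18.6 0.0 19.5
    endloop
  endfacet
  facet normal 0.0000 1.0000 0.0000
    outer loop
      vertex 18.6 4.6 0.0
      vertex 6.5 4.6 0.0
      vertex 6.5 4.6 19.5
    endloop
  endfacet
  facet normal 0.0000 1.0000 0.0000
    outer loop
      vertex 18.6 4.6 0.0
      vertex 6.5 4.6 19.5
      vertex 18.6 4.6 19.5
    endloop
  endfacet
  facet normal 1.0000 0.0000 0.0000
    outer loop
      vertex 6.5 4.6 0.0
      vertex 6.5 17.1 0.0
      vertex 6.5 17.1 19.5
    endloop
  endfacet
  facet normal 1.0000 0.0000 0.0000
    outer loop
      vertex 6.5 4.6 0.0
      vertex 6.5 17.1 19.5
      vertex 6.5 4.6 19.5
    endloop
  endfacet
  facet normal 0.0000 1.0000 0.0000
    outer loop
      vertex 6.5 17.1 0.0
      vertex 0.0 17.1 0.0
      vertex 0.0 17.1 19.5
    endloop
  endfacet
  facet normal 0.0000 1.0000 0.0000
    outer loop
      vertex 6.5 17.1 0.0
      vertex 0.0 17.1 19.5
      vertex 6.5 17.1 19.5
    endloop
  endfacet
  facet normal -1.0000 0.0000 0.0000
    outer loop
      vertex 0.0 17.1 0.0
      vertex 0.0 0.0 0.0
      vertex 0.0 0.0 19.5
    endloop
  endfacet
  facet normal -1.0000 0.0000 0.0000
    outer loop
      vertex 0.0 17.1 0.0
      vertex 0.0 0.0 19.5
      vertex 0.0 17.1 19.5
    endloop
  endfacet
endsolid part

The G0 Z moves step by Δz≈3.2 mm. Every layer's G1 loop is the same polygon, so the solid is a straight extrusion of it from z=0 to z≈19.5. Closing with flat bottom and top caps and triangulating gives 20 facets — an L-shaped prism: outer 18.6 × 17.1 mm, arm thicknesses ≈ 4.6 mm (horizontal) and 6.5 mm (vertical), extruded 19.5 mm in z.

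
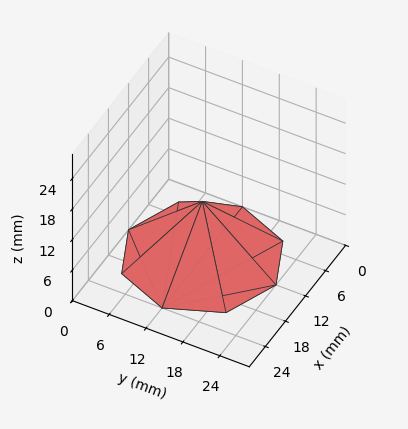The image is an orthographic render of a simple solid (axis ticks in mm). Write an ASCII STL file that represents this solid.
Reading the render: the shape is a regular 8-sided pyramid, base circumscribed radius ≈ 12 mm, apex at z ≈ 11 mm (dimensions read to the nearest mm from the axis ticks). For the STL, each face is triangulated and given an outward normal.

solid part
  facet normal 0.0000 0.0000 -1.0000
    outer loop
      vertex 12.00 24.00 0.00
      vertex 20.49 20.49 0.00
      vertex 24.00 12.00 0.00
    endloop
  endfacet
  facet normal 0.0000 0.0000 -1.0000
    outer loop
      vertex 3.51 20.49 0.00
      vertex 12.00 24.00 0.00
      vertex 24.00 12.00 0.00
    endloop
  endfacet
  facet normal 0.0000 0.0000 -1.0000
    outer loop
      vertex 0.00 12.00 0.00
      vertex 3.51 20.49 0.00
      vertex 24.00 12.00 0.00
    endloop
  endfacet
  facet normal 0.0000 0.0000 -1.0000
    outer loop
      vertex 3.51 3.51 0.00
      vertex 0.00 12.00 0.00
      vertex 24.00 12.00 0.00
    endloop
  endfacet
  facet normal 0.0000 0.0000 -1.0000
    outer loop
      vertex 12.00 0.00 0.00
      vertex 3.51 3.51 0.00
      vertex 24.00 12.00 0.00
    endloop
  endfacet
  facet normal 0.0000 0.0000 -1.0000
    outer loop
      vertex 20.49 3.51 0.00
      vertex 12.00 0.00 0.00
      vertex 24.00 12.00 0.00
    endloop
  endfacet
  facet normal 0.6508 0.2691 0.7100
    outer loop
      vertex 24.00 12.00 0.00
      vertex 20.49 20.49 0.00
      vertex 12.00 12.00 11.00
    endloop
  endfacet
  facet normal 0.2691 0.6508 0.7100
    outer loop
      vertex 20.49 20.49 0.00
      vertex 12.00 24.00 0.00
      vertex 12.00 12.00 11.00
    endloop
  endfacet
  facet normal -0.2691 0.6508 0.7100
    outer loop
      vertex 12.00 24.00 0.00
      vertex 3.51 20.49 0.00
      vertex 12.00 12.00 11.00
    endloop
  endfacet
  facet normal -0.6508 0.2691 0.7100
    outer loop
      vertex 3.51 20.49 0.00
      vertex 0.00 12.00 0.00
      vertex 12.00 12.00 11.00
    endloop
  endfacet
  facet normal -0.6508 -0.2691 0.7100
    outer loop
      vertex 0.00 12.00 0.00
      vertex 3.51 3.51 0.00
      vertex 12.00 12.00 11.00
    endloop
  endfacet
  facet normal -0.2691 -0.6508 0.7100
    outer loop
      vertex 3.51 3.51 0.00
      vertex 12.00 0.00 0.00
      vertex 12.00 12.00 11.00
    endloop
  endfacet
  facet normal 0.2691 -0.6508 0.7100
    outer loop
      vertex 12.00 0.00 0.00
      vertex 20.49 3.51 0.00
      vertex 12.00 12.00 11.00
    endloop
  endfacet
  facet normal 0.6508 -0.2691 0.7100
    outer loop
      vertex 20.49 3.51 0.00
      vertex 24.00 12.00 0.00
      vertex 12.00 12.00 11.00
    endloop
  endfacet
endsolid part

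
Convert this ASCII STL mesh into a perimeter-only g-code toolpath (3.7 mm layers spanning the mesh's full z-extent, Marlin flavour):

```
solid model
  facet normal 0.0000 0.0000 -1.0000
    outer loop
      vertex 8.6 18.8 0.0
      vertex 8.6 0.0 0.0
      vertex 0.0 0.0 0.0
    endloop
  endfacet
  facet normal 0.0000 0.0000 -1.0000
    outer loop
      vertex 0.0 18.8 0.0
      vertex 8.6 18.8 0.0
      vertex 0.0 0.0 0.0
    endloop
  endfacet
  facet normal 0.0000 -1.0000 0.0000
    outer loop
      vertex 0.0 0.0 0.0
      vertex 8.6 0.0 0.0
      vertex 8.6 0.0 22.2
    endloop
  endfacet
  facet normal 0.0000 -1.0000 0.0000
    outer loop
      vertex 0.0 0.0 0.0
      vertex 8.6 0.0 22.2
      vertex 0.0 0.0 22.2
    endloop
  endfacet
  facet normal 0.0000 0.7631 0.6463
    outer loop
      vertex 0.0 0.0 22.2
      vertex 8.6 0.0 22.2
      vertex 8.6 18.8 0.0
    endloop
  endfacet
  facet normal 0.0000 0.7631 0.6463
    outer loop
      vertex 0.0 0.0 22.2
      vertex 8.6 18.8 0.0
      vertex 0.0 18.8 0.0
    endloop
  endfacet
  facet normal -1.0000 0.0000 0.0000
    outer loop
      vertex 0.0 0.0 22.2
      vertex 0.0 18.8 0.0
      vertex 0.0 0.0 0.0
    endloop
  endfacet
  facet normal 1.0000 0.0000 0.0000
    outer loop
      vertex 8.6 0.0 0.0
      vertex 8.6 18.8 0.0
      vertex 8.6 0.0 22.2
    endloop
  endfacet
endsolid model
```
; perimeter-only toolpath
G21 ; units = mm
G90 ; absolute positioning
G28 ; home
; layer 1
G0 Z3.7
G0 X0.0 Y0.0
G1 X8.6 Y0.0
G1 X8.6 Y15.7
G1 X0.0 Y15.7
G1 X0.0 Y0.0
; layer 2
G0 Z7.4
G0 X0.0 Y0.0
G1 X8.6 Y0.0
G1 X8.6 Y12.5
G1 X0.0 Y12.5
G1 X0.0 Y0.0
; layer 3
G0 Z11.1
G0 X0.0 Y0.0
G1 X8.6 Y0.0
G1 X8.6 Y9.4
G1 X0.0 Y9.4
G1 X0.0 Y0.0
; layer 4
G0 Z14.8
G0 X0.0 Y0.0
G1 X8.6 Y0.0
G1 X8.6 Y6.3
G1 X0.0 Y6.3
G1 X0.0 Y0.0
; layer 5
G0 Z18.5
G0 X0.0 Y0.0
G1 X8.6 Y0.0
G1 X8.6 Y3.1
G1 X0.0 Y3.1
G1 X0.0 Y0.0
M2 ; end

The solid is a wedge (ramp): 8.6 × 18.8 mm base, rising to 22.2 mm along the y=0 edge and sloping linearly to z=0 at y=18.8. Slicing at Δz = 3.7 mm — 6 equal slices spanning the solid's height, so layer i sits at z = i·h/6 — gives 5 non-empty perimeters. Each is a 4-segment closed polygon; G0 lifts to the layer z and rapids to the start vertex, then G1 traces the edges. The cross-section shrinks linearly with z (the slice at the apex is degenerate and omitted).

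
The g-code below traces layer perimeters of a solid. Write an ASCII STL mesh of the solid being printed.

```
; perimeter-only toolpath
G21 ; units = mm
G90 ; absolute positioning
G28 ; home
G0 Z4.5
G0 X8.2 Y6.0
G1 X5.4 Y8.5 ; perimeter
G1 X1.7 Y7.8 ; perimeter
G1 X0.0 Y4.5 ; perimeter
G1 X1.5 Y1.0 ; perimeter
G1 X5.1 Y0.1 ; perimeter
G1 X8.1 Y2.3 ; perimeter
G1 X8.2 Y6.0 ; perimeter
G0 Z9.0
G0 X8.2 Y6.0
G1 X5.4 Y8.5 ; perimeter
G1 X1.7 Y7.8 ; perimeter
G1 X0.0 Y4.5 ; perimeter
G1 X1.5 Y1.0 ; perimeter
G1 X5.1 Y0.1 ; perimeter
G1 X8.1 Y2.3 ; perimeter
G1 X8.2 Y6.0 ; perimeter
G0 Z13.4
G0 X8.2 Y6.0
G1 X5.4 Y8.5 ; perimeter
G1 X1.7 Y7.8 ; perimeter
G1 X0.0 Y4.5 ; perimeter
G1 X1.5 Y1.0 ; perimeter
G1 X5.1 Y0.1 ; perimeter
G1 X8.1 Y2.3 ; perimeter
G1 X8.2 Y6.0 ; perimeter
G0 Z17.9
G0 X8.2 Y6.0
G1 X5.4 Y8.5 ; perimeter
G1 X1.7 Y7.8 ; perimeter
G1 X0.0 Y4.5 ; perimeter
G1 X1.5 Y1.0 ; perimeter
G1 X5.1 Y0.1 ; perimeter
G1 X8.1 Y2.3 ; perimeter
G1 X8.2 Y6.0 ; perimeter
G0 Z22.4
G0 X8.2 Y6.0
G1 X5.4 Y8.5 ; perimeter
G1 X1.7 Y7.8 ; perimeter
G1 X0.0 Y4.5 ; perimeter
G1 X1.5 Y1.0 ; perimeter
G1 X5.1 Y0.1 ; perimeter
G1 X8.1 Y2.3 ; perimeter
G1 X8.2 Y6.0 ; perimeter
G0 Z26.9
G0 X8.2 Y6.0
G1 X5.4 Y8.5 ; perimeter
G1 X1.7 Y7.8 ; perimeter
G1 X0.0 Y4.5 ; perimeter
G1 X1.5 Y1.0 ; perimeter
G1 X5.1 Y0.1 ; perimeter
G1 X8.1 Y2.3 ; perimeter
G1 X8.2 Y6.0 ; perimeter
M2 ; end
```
solid part
  facet normal 0.0000 0.0000 -1.0000
    outer loop
      vertex 1.7 7.8 0.0
      vertex 5.4 8.5 0.0
      vertex 8.2 6.0 0.0
    endloop
  endfacet
  facet normal 0.0000 0.0000 -1.0000
    outer loop
      vertex 0.0 4.5 0.0
      vertex 1.7 7.8 0.0
      vertex 8.2 6.0 0.0
    endloop
  endfacet
  facet normal 0.0000 0.0000 -1.0000
    outer loop
      vertex 1.5 1.0 0.0
      vertex 0.0 4.5 0.0
      vertex 8.2 6.0 0.0
    endloop
  endfacet
  facet normal 0.0000 0.0000 -1.0000
    outer loop
      vertex 5.1 0.1 0.0
      vertex 1.5 1.0 0.0
      vertex 8.2 6.0 0.0
    endloop
  endfacet
  facet normal 0.0000 0.0000 -1.0000
    outer loop
      vertex 8.1 2.3 0.0
      vertex 5.1 0.1 0.0
      vertex 8.2 6.0 0.0
    endloop
  endfacet
  facet normal 0.0000 0.0000 1.0000
    outer loop
      vertex 8.2 6.0 26.9
      vertex 5.4 8.5 26.9
      vertex 1.7 7.8 26.9
    endloop
  endfacet
  facet normal 0.0000 0.0000 1.0000
    outer loop
      vertex 8.2 6.0 26.9
      vertex 1.7 7.8 26.9
      vertex 0.0 4.5 26.9
    endloop
  endfacet
  facet normal 0.0000 0.0000 1.0000
    outer loop
      vertex 8.2 6.0 26.9
      vertex 0.0 4.5 26.9
      vertex 1.5 1.0 26.9
    endloop
  endfacet
  facet normal 0.0000 0.0000 1.0000
    outer loop
      vertex 8.2 6.0 26.9
      vertex 1.5 1.0 26.9
      vertex 5.1 0.1 26.9
    endloop
  endfacet
  facet normal 0.0000 0.0000 1.0000
    outer loop
      vertex 8.2 6.0 26.9
      vertex 5.1 0.1 26.9
      vertex 8.1 2.3 26.9
    endloop
  endfacet
  facet normal 0.6660 0.7459 0.0000
    outer loop
      vertex 8.2 6.0 0.0
      vertex 5.4 8.5 0.0
      vertex 5.4 8.5 26.9
    endloop
  endfacet
  facet normal 0.6660 0.7459 0.0000
    outer loop
      vertex 8.2 6.0 0.0
      vertex 5.4 8.5 26.9
      vertex 8.2 6.0 26.9
    endloop
  endfacet
  facet normal -0.1859 0.9826 0.0000
    outer loop
      vertex 5.4 8.5 0.0
      vertex 1.7 7.8 0.0
      vertex 1.7 7.8 26.9
    endloop
  endfacet
  facet normal -0.1859 0.9826 0.0000
    outer loop
      vertex 5.4 8.5 0.0
      vertex 1.7 7.8 26.9
      vertex 5.4 8.5 26.9
    endloop
  endfacet
  facet normal -0.8890 0.4580 0.0000
    outer loop
      vertex 1.7 7.8 0.0
      vertex 0.0 4.5 0.0
      vertex 0.0 4.5 26.9
    endloop
  endfacet
  facet normal -0.8890 0.4580 0.0000
    outer loop
      vertex 1.7 7.8 0.0
      vertex 0.0 4.5 26.9
      vertex 1.7 7.8 26.9
    endloop
  endfacet
  facet normal -0.9191 -0.3939 0.0000
    outer loop
      vertex 0.0 4.5 0.0
      vertex 1.5 1.0 0.0
      vertex 1.5 1.0 26.9
    endloop
  endfacet
  facet normal -0.9191 -0.3939 0.0000
    outer loop
      vertex 0.0 4.5 0.0
      vertex 1.5 1.0 26.9
      vertex 0.0 4.5 26.9
    endloop
  endfacet
  facet normal -0.2425 -0.9701 0.0000
    outer loop
      vertex 1.5 1.0 0.0
      vertex 5.1 0.1 0.0
      vertex 5.1 0.1 26.9
    endloop
  endfacet
  facet normal -0.2425 -0.9701 0.0000
    outer loop
      vertex 1.5 1.0 0.0
      vertex 5.1 0.1 26.9
      vertex 1.5 1.0 26.9
    endloop
  endfacet
  facet normal 0.5914 -0.8064 0.0000
    outer loop
      vertex 5.1 0.1 0.0
      vertex 8.1 2.3 0.0
      vertex 8.1 2.3 26.9
    endloop
  endfacet
  facet normal 0.5914 -0.8064 0.0000
    outer loop
      vertex 5.1 0.1 0.0
      vertex 8.1 2.3 26.9
      vertex 5.1 0.1 26.9
    endloop
  endfacet
  facet normal 0.9996 -0.0270 0.0000
    outer loop
      vertex 8.1 2.3 0.0
      vertex 8.2 6.0 0.0
      vertex 8.2 6.0 26.9
    endloop
  endfacet
  facet normal 0.9996 -0.0270 0.0000
    outer loop
      vertex 8.1 2.3 0.0
      vertex 8.2 6.0 26.9
      vertex 8.1 2.3 26.9
    endloop
  endfacet
endsolid part

The G0 Z moves step by Δz≈4.5 mm. Every layer's G1 loop is the same polygon, so the solid is a straight extrusion of it from z=0 to z≈26.9. Closing with flat bottom and top caps and triangulating gives 24 facets — a regular 7-sided prism (a cylinder approximated with 7 flat sides), circumscribed radius ≈ 4.3 mm, height ≈ 26.9 mm.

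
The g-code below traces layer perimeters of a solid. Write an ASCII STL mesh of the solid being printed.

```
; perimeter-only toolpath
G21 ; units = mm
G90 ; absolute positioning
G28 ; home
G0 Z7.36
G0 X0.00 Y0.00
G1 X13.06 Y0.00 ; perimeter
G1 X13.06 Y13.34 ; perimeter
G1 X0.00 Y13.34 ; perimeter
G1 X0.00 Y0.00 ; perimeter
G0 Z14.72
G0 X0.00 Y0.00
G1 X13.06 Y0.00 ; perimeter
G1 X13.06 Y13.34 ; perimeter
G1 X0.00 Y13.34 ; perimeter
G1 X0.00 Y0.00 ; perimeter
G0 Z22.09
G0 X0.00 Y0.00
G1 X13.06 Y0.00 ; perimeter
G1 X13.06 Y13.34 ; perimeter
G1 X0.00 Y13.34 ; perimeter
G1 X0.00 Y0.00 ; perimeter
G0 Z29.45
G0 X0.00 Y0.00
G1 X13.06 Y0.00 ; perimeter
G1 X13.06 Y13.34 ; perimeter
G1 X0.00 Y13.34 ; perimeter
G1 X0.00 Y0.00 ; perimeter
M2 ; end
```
solid part
  facet normal 0.0000 0.0000 -1.0000
    outer loop
      vertex 13.06 13.34 0.00
      vertex 13.06 0.00 0.00
      vertex 0.00 0.00 0.00
    endloop
  endfacet
  facet normal 0.0000 0.0000 -1.0000
    outer loop
      vertex 0.00 13.34 0.00
      vertex 13.06 13.34 0.00
      vertex 0.00 0.00 0.00
    endloop
  endfacet
  facet normal 0.0000 0.0000 1.0000
    outer loop
      vertex 0.00 0.00 29.45
      vertex 13.06 0.00 29.45
      vertex 13.06 13.34 29.45
    endloop
  endfacet
  facet normal 0.0000 0.0000 1.0000
    outer loop
      vertex 0.00 0.00 29.45
      vertex 13.06 13.34 29.45
      vertex 0.00 13.34 29.45
    endloop
  endfacet
  facet normal 0.0000 -1.0000 0.0000
    outer loop
      vertex 0.00 0.00 0.00
      vertex 13.06 0.00 0.00
      vertex 13.06 0.00 29.45
    endloop
  endfacet
  facet normal 0.0000 -1.0000 0.0000
    outer loop
      vertex 0.00 0.00 0.00
      vertex 13.06 0.00 29.45
      vertex 0.00 0.00 29.45
    endloop
  endfacet
  facet normal 0.0000 1.0000 0.0000
    outer loop
      vertex 13.06 13.34 29.45
      vertex 13.06 13.34 0.00
      vertex 0.00 13.34 0.00
    endloop
  endfacet
  facet normal 0.0000 1.0000 0.0000
    outer loop
      vertex 0.00 13.34 29.45
      vertex 13.06 13.34 29.45
      vertex 0.00 13.34 0.00
    endloop
  endfacet
  facet normal -1.0000 0.0000 0.0000
    outer loop
      vertex 0.00 13.34 29.45
      vertex 0.00 13.34 0.00
      vertex 0.00 0.00 0.00
    endloop
  endfacet
  facet normal -1.0000 0.0000 0.0000
    outer loop
      vertex 0.00 0.00 29.45
      vertex 0.00 13.34 29.45
      vertex 0.00 0.00 0.00
    endloop
  endfacet
  facet normal 1.0000 0.0000 0.0000
    outer loop
      vertex 13.06 0.00 0.00
      vertex 13.06 13.34 0.00
      vertex 13.06 13.34 29.45
    endloop
  endfacet
  facet normal 1.0000 0.0000 0.0000
    outer loop
      vertex 13.06 0.00 0.00
      vertex 13.06 13.34 29.45
      vertex 13.06 0.00 29.45
    endloop
  endfacet
endsolid part

The G0 Z moves step by Δz≈7.36 mm. Every layer's G1 loop is the same polygon, so the solid is a straight extrusion of it from z=0 to z≈29.4. Closing with flat bottom and top caps and triangulating gives 12 facets — a rectangular box, roughly 13.1 × 13.3 mm footprint and 29.4 mm tall.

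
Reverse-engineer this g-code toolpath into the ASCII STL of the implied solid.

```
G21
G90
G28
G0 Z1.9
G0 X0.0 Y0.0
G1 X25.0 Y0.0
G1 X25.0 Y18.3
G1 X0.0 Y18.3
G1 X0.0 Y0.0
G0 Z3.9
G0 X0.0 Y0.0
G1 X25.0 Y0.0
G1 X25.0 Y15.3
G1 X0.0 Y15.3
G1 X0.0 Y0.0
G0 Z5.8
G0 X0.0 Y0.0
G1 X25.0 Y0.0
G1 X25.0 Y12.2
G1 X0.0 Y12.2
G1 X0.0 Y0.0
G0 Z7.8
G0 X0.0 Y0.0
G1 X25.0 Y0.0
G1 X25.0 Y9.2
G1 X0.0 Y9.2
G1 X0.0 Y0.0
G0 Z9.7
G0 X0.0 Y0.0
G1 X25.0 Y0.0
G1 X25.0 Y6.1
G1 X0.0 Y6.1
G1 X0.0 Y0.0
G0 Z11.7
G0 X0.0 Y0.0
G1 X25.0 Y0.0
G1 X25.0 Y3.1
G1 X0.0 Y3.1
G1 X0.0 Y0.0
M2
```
solid part
  facet normal 0.0000 0.0000 -1.0000
    outer loop
      vertex 25.0 21.4 0.0
      vertex 25.0 0.0 0.0
      vertex 0.0 0.0 0.0
    endloop
  endfacet
  facet normal 0.0000 0.0000 -1.0000
    outer loop
      vertex 0.0 21.4 0.0
      vertex 25.0 21.4 0.0
      vertex 0.0 0.0 0.0
    endloop
  endfacet
  facet normal 0.0000 -1.0000 0.0000
    outer loop
      vertex 0.0 0.0 0.0
      vertex 25.0 0.0 0.0
      vertex 25.0 0.0 13.6
    endloop
  endfacet
  facet normal 0.0000 -1.0000 0.0000
    outer loop
      vertex 0.0 0.0 0.0
      vertex 25.0 0.0 13.6
      vertex 0.0 0.0 13.6
    endloop
  endfacet
  facet normal 0.0000 0.5364 0.8440
    outer loop
      vertex 0.0 0.0 13.6
      vertex 25.0 0.0 13.6
      vertex 25.0 21.4 0.0
    endloop
  endfacet
  facet normal 0.0000 0.5364 0.8440
    outer loop
      vertex 0.0 0.0 13.6
      vertex 25.0 21.4 0.0
      vertex 0.0 21.4 0.0
    endloop
  endfacet
  facet normal -1.0000 0.0000 0.0000
    outer loop
      vertex 0.0 0.0 13.6
      vertex 0.0 21.4 0.0
      vertex 0.0 0.0 0.0
    endloop
  endfacet
  facet normal 1.0000 0.0000 0.0000
    outer loop
      vertex 25.0 0.0 0.0
      vertex 25.0 21.4 0.0
      vertex 25.0 0.0 13.6
    endloop
  endfacet
endsolid part

The G0 Z moves step by Δz≈1.9 mm. The G1 loops shrink linearly with z, so the solid tapers from its base footprint up to z≈13.6. Closing with a flat bottom cap and the tapered top and triangulating gives 8 facets — a wedge (ramp): 25 × 21.4 mm base, rising to 13.6 mm along the y=0 edge and sloping linearly to z=0 at y=21.4.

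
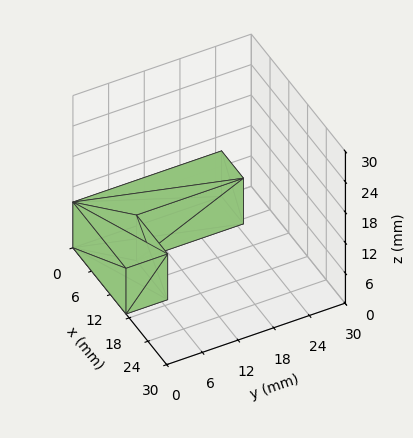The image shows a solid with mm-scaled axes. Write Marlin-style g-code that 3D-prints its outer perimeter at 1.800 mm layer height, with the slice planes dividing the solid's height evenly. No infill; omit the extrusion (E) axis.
Reading the render: the shape is an L-shaped prism: outer 17 × 25 mm, arm thicknesses ≈ 7 mm (horizontal) and 7 mm (vertical), extruded 9 mm in z (dimensions read to the nearest mm from the axis ticks). For the g-code, the solid's height is divided into equal slices at the stated Δz and each level perimeter traced with G1 moves after a G0 lift.

; perimeter-only toolpath
G21 ; units = mm
G90 ; absolute positioning
G28 ; home
; layer 1
G0 Z1.800
G0 X0.000 Y0.000
G1 X17.000 Y0.000
G1 X17.000 Y7.000
G1 X7.000 Y7.000
G1 X7.000 Y25.000
G1 X0.000 Y25.000
G1 X0.000 Y0.000
; layer 2
G0 Z3.600
G0 X0.000 Y0.000
G1 X17.000 Y0.000
G1 X17.000 Y7.000
G1 X7.000 Y7.000
G1 X7.000 Y25.000
G1 X0.000 Y25.000
G1 X0.000 Y0.000
; layer 3
G0 Z5.400
G0 X0.000 Y0.000
G1 X17.000 Y0.000
G1 X17.000 Y7.000
G1 X7.000 Y7.000
G1 X7.000 Y25.000
G1 X0.000 Y25.000
G1 X0.000 Y0.000
; layer 4
G0 Z7.200
G0 X0.000 Y0.000
G1 X17.000 Y0.000
G1 X17.000 Y7.000
G1 X7.000 Y7.000
G1 X7.000 Y25.000
G1 X0.000 Y25.000
G1 X0.000 Y0.000
; layer 5
G0 Z9.000
G0 X0.000 Y0.000
G1 X17.000 Y0.000
G1 X17.000 Y7.000
G1 X7.000 Y7.000
G1 X7.000 Y25.000
G1 X0.000 Y25.000
G1 X0.000 Y0.000
M2 ; end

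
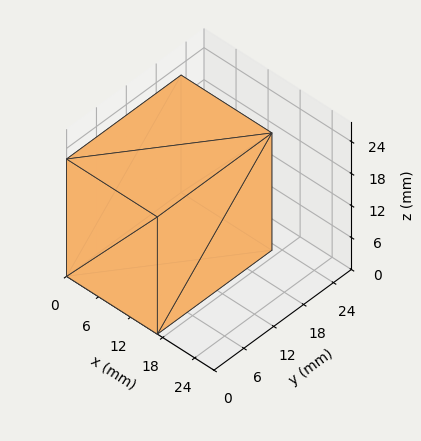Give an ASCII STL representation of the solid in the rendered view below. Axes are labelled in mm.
Reading the render: the shape is a rectangular box, roughly 17 × 23 mm footprint and 22 mm tall (dimensions read to the nearest mm from the axis ticks). For the STL, each face is triangulated and given an outward normal.

solid part
  facet normal 0.0000 0.0000 -1.0000
    outer loop
      vertex 17.00 23.00 0.00
      vertex 17.00 0.00 0.00
      vertex 0.00 0.00 0.00
    endloop
  endfacet
  facet normal 0.0000 0.0000 -1.0000
    outer loop
      vertex 0.00 23.00 0.00
      vertex 17.00 23.00 0.00
      vertex 0.00 0.00 0.00
    endloop
  endfacet
  facet normal 0.0000 0.0000 1.0000
    outer loop
      vertex 0.00 0.00 22.00
      vertex 17.00 0.00 22.00
      vertex 17.00 23.00 22.00
    endloop
  endfacet
  facet normal 0.0000 0.0000 1.0000
    outer loop
      vertex 0.00 0.00 22.00
      vertex 17.00 23.00 22.00
      vertex 0.00 23.00 22.00
    endloop
  endfacet
  facet normal 0.0000 -1.0000 0.0000
    outer loop
      vertex 0.00 0.00 0.00
      vertex 17.00 0.00 0.00
      vertex 17.00 0.00 22.00
    endloop
  endfacet
  facet normal 0.0000 -1.0000 0.0000
    outer loop
      vertex 0.00 0.00 0.00
      vertex 17.00 0.00 22.00
      vertex 0.00 0.00 22.00
    endloop
  endfacet
  facet normal 0.0000 1.0000 0.0000
    outer loop
      vertex 17.00 23.00 22.00
      vertex 17.00 23.00 0.00
      vertex 0.00 23.00 0.00
    endloop
  endfacet
  facet normal 0.0000 1.0000 0.0000
    outer loop
      vertex 0.00 23.00 22.00
      vertex 17.00 23.00 22.00
      vertex 0.00 23.00 0.00
    endloop
  endfacet
  facet normal -1.0000 0.0000 0.0000
    outer loop
      vertex 0.00 23.00 22.00
      vertex 0.00 23.00 0.00
      vertex 0.00 0.00 0.00
    endloop
  endfacet
  facet normal -1.0000 0.0000 0.0000
    outer loop
      vertex 0.00 0.00 22.00
      vertex 0.00 23.00 22.00
      vertex 0.00 0.00 0.00
    endloop
  endfacet
  facet normal 1.0000 0.0000 0.0000
    outer loop
      vertex 17.00 0.00 0.00
      vertex 17.00 23.00 0.00
      vertex 17.00 23.00 22.00
    endloop
  endfacet
  facet normal 1.0000 0.0000 0.0000
    outer loop
      vertex 17.00 0.00 0.00
      vertex 17.00 23.00 22.00
      vertex 17.00 0.00 22.00
    endloop
  endfacet
endsolid part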